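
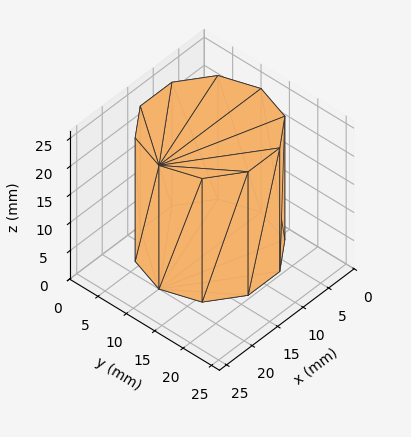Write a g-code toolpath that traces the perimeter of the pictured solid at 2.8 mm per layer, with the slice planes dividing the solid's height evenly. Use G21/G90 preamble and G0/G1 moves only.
Reading the render: the shape is a regular 10-sided prism (a cylinder approximated with 10 flat sides), circumscribed radius ≈ 10 mm, height ≈ 22 mm (dimensions read to the nearest mm from the axis ticks). For the g-code, the solid's height is divided into equal slices at the stated Δz and each level perimeter traced with G1 moves after a G0 lift.

; perimeter-only toolpath
G21 ; units = mm
G90 ; absolute positioning
G28 ; home
; layer 1
G0 Z2.8
G0 X20.0 Y10.0
G1 X18.1 Y15.9
G1 X13.1 Y19.5
G1 X6.9 Y19.5
G1 X1.9 Y15.9
G1 X0.0 Y10.0
G1 X1.9 Y4.1
G1 X6.9 Y0.5
G1 X13.1 Y0.5
G1 X18.1 Y4.1
G1 X20.0 Y10.0
; layer 2
G0 Z5.5
G0 X20.0 Y10.0
G1 X18.1 Y15.9
G1 X13.1 Y19.5
G1 X6.9 Y19.5
G1 X1.9 Y15.9
G1 X0.0 Y10.0
G1 X1.9 Y4.1
G1 X6.9 Y0.5
G1 X13.1 Y0.5
G1 X18.1 Y4.1
G1 X20.0 Y10.0
; layer 3
G0 Z8.2
G0 X20.0 Y10.0
G1 X18.1 Y15.9
G1 X13.1 Y19.5
G1 X6.9 Y19.5
G1 X1.9 Y15.9
G1 X0.0 Y10.0
G1 X1.9 Y4.1
G1 X6.9 Y0.5
G1 X13.1 Y0.5
G1 X18.1 Y4.1
G1 X20.0 Y10.0
; layer 4
G0 Z11.0
G0 X20.0 Y10.0
G1 X18.1 Y15.9
G1 X13.1 Y19.5
G1 X6.9 Y19.5
G1 X1.9 Y15.9
G1 X0.0 Y10.0
G1 X1.9 Y4.1
G1 X6.9 Y0.5
G1 X13.1 Y0.5
G1 X18.1 Y4.1
G1 X20.0 Y10.0
; layer 5
G0 Z13.8
G0 X20.0 Y10.0
G1 X18.1 Y15.9
G1 X13.1 Y19.5
G1 X6.9 Y19.5
G1 X1.9 Y15.9
G1 X0.0 Y10.0
G1 X1.9 Y4.1
G1 X6.9 Y0.5
G1 X13.1 Y0.5
G1 X18.1 Y4.1
G1 X20.0 Y10.0
; layer 6
G0 Z16.5
G0 X20.0 Y10.0
G1 X18.1 Y15.9
G1 X13.1 Y19.5
G1 X6.9 Y19.5
G1 X1.9 Y15.9
G1 X0.0 Y10.0
G1 X1.9 Y4.1
G1 X6.9 Y0.5
G1 X13.1 Y0.5
G1 X18.1 Y4.1
G1 X20.0 Y10.0
; layer 7
G0 Z19.2
G0 X20.0 Y10.0
G1 X18.1 Y15.9
G1 X13.1 Y19.5
G1 X6.9 Y19.5
G1 X1.9 Y15.9
G1 X0.0 Y10.0
G1 X1.9 Y4.1
G1 X6.9 Y0.5
G1 X13.1 Y0.5
G1 X18.1 Y4.1
G1 X20.0 Y10.0
; layer 8
G0 Z22.0
G0 X20.0 Y10.0
G1 X18.1 Y15.9
G1 X13.1 Y19.5
G1 X6.9 Y19.5
G1 X1.9 Y15.9
G1 X0.0 Y10.0
G1 X1.9 Y4.1
G1 X6.9 Y0.5
G1 X13.1 Y0.5
G1 X18.1 Y4.1
G1 X20.0 Y10.0
M2 ; end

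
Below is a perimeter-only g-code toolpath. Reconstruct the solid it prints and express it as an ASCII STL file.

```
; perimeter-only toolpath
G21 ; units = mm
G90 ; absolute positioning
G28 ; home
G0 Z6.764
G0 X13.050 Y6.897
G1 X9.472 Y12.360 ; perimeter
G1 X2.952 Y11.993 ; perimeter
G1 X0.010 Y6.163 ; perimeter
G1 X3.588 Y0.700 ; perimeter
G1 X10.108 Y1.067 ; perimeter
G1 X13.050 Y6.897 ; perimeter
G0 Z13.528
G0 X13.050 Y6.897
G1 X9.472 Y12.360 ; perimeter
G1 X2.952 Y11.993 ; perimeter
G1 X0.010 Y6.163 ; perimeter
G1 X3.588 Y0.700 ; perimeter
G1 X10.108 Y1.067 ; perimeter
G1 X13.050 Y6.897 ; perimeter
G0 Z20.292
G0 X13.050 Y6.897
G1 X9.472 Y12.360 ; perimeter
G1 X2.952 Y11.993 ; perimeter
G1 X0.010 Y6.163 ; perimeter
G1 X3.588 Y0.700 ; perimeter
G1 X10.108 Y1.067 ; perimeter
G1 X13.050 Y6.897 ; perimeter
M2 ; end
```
solid part
  facet normal 0.0000 0.0000 -1.0000
    outer loop
      vertex 2.952 11.993 0.000
      vertex 9.472 12.360 0.000
      vertex 13.050 6.897 0.000
    endloop
  endfacet
  facet normal 0.0000 0.0000 -1.0000
    outer loop
      vertex 0.010 6.163 0.000
      vertex 2.952 11.993 0.000
      vertex 13.050 6.897 0.000
    endloop
  endfacet
  facet normal 0.0000 0.0000 -1.0000
    outer loop
      vertex 3.588 0.700 0.000
      vertex 0.010 6.163 0.000
      vertex 13.050 6.897 0.000
    endloop
  endfacet
  facet normal 0.0000 0.0000 -1.0000
    outer loop
      vertex 10.108 1.067 0.000
      vertex 3.588 0.700 0.000
      vertex 13.050 6.897 0.000
    endloop
  endfacet
  facet normal 0.0000 0.0000 1.0000
    outer loop
      vertex 13.050 6.897 20.292
      vertex 9.472 12.360 20.292
      vertex 2.952 11.993 20.292
    endloop
  endfacet
  facet normal 0.0000 0.0000 1.0000
    outer loop
      vertex 13.050 6.897 20.292
      vertex 2.952 11.993 20.292
      vertex 0.010 6.163 20.292
    endloop
  endfacet
  facet normal 0.0000 0.0000 1.0000
    outer loop
      vertex 13.050 6.897 20.292
      vertex 0.010 6.163 20.292
      vertex 3.588 0.700 20.292
    endloop
  endfacet
  facet normal 0.0000 0.0000 1.0000
    outer loop
      vertex 13.050 6.897 20.292
      vertex 3.588 0.700 20.292
      vertex 10.108 1.067 20.292
    endloop
  endfacet
  facet normal 0.8365 0.5479 0.0000
    outer loop
      vertex 13.050 6.897 0.000
      vertex 9.472 12.360 0.000
      vertex 9.472 12.360 20.292
    endloop
  endfacet
  facet normal 0.8365 0.5479 0.0000
    outer loop
      vertex 13.050 6.897 0.000
      vertex 9.472 12.360 20.292
      vertex 13.050 6.897 20.292
    endloop
  endfacet
  facet normal -0.0562 0.9984 0.0000
    outer loop
      vertex 9.472 12.360 0.000
      vertex 2.952 11.993 0.000
      vertex 2.952 11.993 20.292
    endloop
  endfacet
  facet normal -0.0562 0.9984 0.0000
    outer loop
      vertex 9.472 12.360 0.000
      vertex 2.952 11.993 20.292
      vertex 9.472 12.360 20.292
    endloop
  endfacet
  facet normal -0.8928 0.4505 0.0000
    outer loop
      vertex 2.952 11.993 0.000
      vertex 0.010 6.163 0.000
      vertex 0.010 6.163 20.292
    endloop
  endfacet
  facet normal -0.8928 0.4505 0.0000
    outer loop
      vertex 2.952 11.993 0.000
      vertex 0.010 6.163 20.292
      vertex 2.952 11.993 20.292
    endloop
  endfacet
  facet normal -0.8365 -0.5479 0.0000
    outer loop
      vertex 0.010 6.163 0.000
      vertex 3.588 0.700 0.000
      vertex 3.588 0.700 20.292
    endloop
  endfacet
  facet normal -0.8365 -0.5479 0.0000
    outer loop
      vertex 0.010 6.163 0.000
      vertex 3.588 0.700 20.292
      vertex 0.010 6.163 20.292
    endloop
  endfacet
  facet normal 0.0562 -0.9984 0.0000
    outer loop
      vertex 3.588 0.700 0.000
      vertex 10.108 1.067 0.000
      vertex 10.108 1.067 20.292
    endloop
  endfacet
  facet normal 0.0562 -0.9984 0.0000
    outer loop
      vertex 3.588 0.700 0.000
      vertex 10.108 1.067 20.292
      vertex 3.588 0.700 20.292
    endloop
  endfacet
  facet normal 0.8928 -0.4505 0.0000
    outer loop
      vertex 10.108 1.067 0.000
      vertex 13.050 6.897 0.000
      vertex 13.050 6.897 20.292
    endloop
  endfacet
  facet normal 0.8928 -0.4505 0.0000
    outer loop
      vertex 10.108 1.067 0.000
      vertex 13.050 6.897 20.292
      vertex 10.108 1.067 20.292
    endloop
  endfacet
endsolid part

The G0 Z moves step by Δz≈6.764 mm. Every layer's G1 loop is the same polygon, so the solid is a straight extrusion of it from z=0 to z≈20.3. Closing with flat bottom and top caps and triangulating gives 20 facets — a regular 6-sided prism (a cylinder approximated with 6 flat sides), circumscribed radius ≈ 6.53 mm, height ≈ 20.3 mm.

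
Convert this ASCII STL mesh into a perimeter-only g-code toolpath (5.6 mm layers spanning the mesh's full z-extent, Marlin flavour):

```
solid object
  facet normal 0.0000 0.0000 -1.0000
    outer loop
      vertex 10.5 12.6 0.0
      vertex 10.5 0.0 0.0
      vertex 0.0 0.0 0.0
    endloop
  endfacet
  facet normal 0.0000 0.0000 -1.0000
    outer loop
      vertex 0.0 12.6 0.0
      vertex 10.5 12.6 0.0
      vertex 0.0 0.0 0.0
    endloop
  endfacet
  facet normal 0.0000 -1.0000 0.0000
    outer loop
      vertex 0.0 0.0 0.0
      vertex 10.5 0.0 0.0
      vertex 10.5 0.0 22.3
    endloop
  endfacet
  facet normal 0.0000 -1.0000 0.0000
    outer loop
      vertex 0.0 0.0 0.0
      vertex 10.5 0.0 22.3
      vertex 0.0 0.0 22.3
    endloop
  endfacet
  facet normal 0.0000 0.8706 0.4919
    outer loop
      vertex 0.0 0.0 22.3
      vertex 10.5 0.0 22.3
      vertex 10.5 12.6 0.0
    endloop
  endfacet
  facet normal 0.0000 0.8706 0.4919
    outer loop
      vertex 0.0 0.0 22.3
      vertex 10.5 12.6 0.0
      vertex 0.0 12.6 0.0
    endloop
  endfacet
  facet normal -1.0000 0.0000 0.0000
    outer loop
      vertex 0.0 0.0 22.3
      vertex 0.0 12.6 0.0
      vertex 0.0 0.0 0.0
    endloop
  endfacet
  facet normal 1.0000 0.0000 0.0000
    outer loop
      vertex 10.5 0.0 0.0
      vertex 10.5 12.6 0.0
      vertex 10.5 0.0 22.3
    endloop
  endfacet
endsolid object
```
; perimeter-only toolpath
G21 ; units = mm
G90 ; absolute positioning
G28 ; home
; layer 1
G0 Z5.6
G0 X0.0 Y0.0
G1 X10.5 Y0.0
G1 X10.5 Y9.4
G1 X0.0 Y9.4
G1 X0.0 Y0.0
; layer 2
G0 Z11.2
G0 X0.0 Y0.0
G1 X10.5 Y0.0
G1 X10.5 Y6.3
G1 X0.0 Y6.3
G1 X0.0 Y0.0
; layer 3
G0 Z16.7
G0 X0.0 Y0.0
G1 X10.5 Y0.0
G1 X10.5 Y3.1
G1 X0.0 Y3.1
G1 X0.0 Y0.0
M2 ; end

The solid is a wedge (ramp): 10.5 × 12.6 mm base, rising to 22.3 mm along the y=0 edge and sloping linearly to z=0 at y=12.6. Slicing at Δz = 5.6 mm — 4 equal slices spanning the solid's height, so layer i sits at z = i·h/4 — gives 3 non-empty perimeters. Each is a 4-segment closed polygon; G0 lifts to the layer z and rapids to the start vertex, then G1 traces the edges. The cross-section shrinks linearly with z (the slice at the apex is degenerate and omitted).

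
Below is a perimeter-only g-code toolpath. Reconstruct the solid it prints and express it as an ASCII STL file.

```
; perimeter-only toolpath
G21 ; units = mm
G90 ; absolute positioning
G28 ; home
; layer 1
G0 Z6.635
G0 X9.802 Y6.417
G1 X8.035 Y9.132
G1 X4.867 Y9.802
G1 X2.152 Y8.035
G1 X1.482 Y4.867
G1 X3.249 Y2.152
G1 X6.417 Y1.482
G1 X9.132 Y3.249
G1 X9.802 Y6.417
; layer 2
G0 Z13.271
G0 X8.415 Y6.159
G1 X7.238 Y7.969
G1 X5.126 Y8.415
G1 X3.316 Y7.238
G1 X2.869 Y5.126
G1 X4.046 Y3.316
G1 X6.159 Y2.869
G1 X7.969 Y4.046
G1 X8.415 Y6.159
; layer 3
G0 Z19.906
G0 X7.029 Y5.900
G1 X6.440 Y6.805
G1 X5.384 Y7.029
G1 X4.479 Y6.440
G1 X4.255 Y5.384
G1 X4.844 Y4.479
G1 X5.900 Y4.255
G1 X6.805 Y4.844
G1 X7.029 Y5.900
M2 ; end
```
solid part
  facet normal 0.0000 0.0000 -1.0000
    outer loop
      vertex 4.609 11.189 0.000
      vertex 8.833 10.295 0.000
      vertex 11.189 6.675 0.000
    endloop
  endfacet
  facet normal 0.0000 0.0000 -1.0000
    outer loop
      vertex 0.989 8.833 0.000
      vertex 4.609 11.189 0.000
      vertex 11.189 6.675 0.000
    endloop
  endfacet
  facet normal 0.0000 0.0000 -1.0000
    outer loop
      vertex 0.095 4.609 0.000
      vertex 0.989 8.833 0.000
      vertex 11.189 6.675 0.000
    endloop
  endfacet
  facet normal 0.0000 0.0000 -1.0000
    outer loop
      vertex 2.451 0.989 0.000
      vertex 0.095 4.609 0.000
      vertex 11.189 6.675 0.000
    endloop
  endfacet
  facet normal 0.0000 0.0000 -1.0000
    outer loop
      vertex 6.675 0.095 0.000
      vertex 2.451 0.989 0.000
      vertex 11.189 6.675 0.000
    endloop
  endfacet
  facet normal 0.0000 0.0000 -1.0000
    outer loop
      vertex 10.295 2.451 0.000
      vertex 6.675 0.095 0.000
      vertex 11.189 6.675 0.000
    endloop
  endfacet
  facet normal 0.8224 0.5353 0.1927
    outer loop
      vertex 11.189 6.675 0.000
      vertex 8.833 10.295 0.000
      vertex 5.642 5.642 26.541
    endloop
  endfacet
  facet normal 0.2032 0.9600 0.1927
    outer loop
      vertex 8.833 10.295 0.000
      vertex 4.609 11.189 0.000
      vertex 5.642 5.642 26.541
    endloop
  endfacet
  facet normal -0.5353 0.8224 0.1927
    outer loop
      vertex 4.609 11.189 0.000
      vertex 0.989 8.833 0.000
      vertex 5.642 5.642 26.541
    endloop
  endfacet
  facet normal -0.9600 0.2032 0.1927
    outer loop
      vertex 0.989 8.833 0.000
      vertex 0.095 4.609 0.000
      vertex 5.642 5.642 26.541
    endloop
  endfacet
  facet normal -0.8224 -0.5353 0.1927
    outer loop
      vertex 0.095 4.609 0.000
      vertex 2.451 0.989 0.000
      vertex 5.642 5.642 26.541
    endloop
  endfacet
  facet normal -0.2032 -0.9600 0.1927
    outer loop
      vertex 2.451 0.989 0.000
      vertex 6.675 0.095 0.000
      vertex 5.642 5.642 26.541
    endloop
  endfacet
  facet normal 0.5353 -0.8224 0.1927
    outer loop
      vertex 6.675 0.095 0.000
      vertex 10.295 2.451 0.000
      vertex 5.642 5.642 26.541
    endloop
  endfacet
  facet normal 0.9600 -0.2032 0.1927
    outer loop
      vertex 10.295 2.451 0.000
      vertex 11.189 6.675 0.000
      vertex 5.642 5.642 26.541
    endloop
  endfacet
endsolid part

The G0 Z moves step by Δz≈6.635 mm. The G1 loops shrink linearly with z, so the solid tapers from its base footprint up to z≈26.5. Closing with a flat bottom cap and the tapered top and triangulating gives 14 facets — a regular 8-sided pyramid, base circumscribed radius ≈ 5.64 mm, apex at z ≈ 26.5 mm.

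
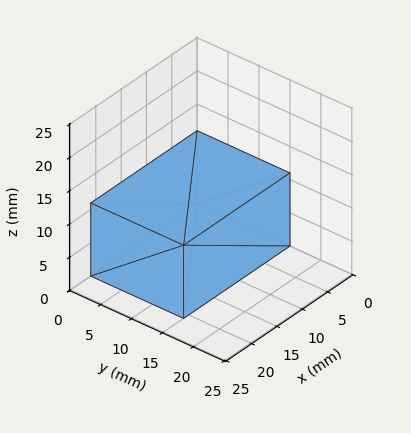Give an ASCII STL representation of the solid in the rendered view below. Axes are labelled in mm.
Reading the render: the shape is a rectangular box, roughly 21 × 15 mm footprint and 11 mm tall (dimensions read to the nearest mm from the axis ticks). For the STL, each face is triangulated and given an outward normal.

solid part
  facet normal 0.0000 0.0000 -1.0000
    outer loop
      vertex 21.0 15.0 0.0
      vertex 21.0 0.0 0.0
      vertex 0.0 0.0 0.0
    endloop
  endfacet
  facet normal 0.0000 0.0000 -1.0000
    outer loop
      vertex 0.0 15.0 0.0
      vertex 21.0 15.0 0.0
      vertex 0.0 0.0 0.0
    endloop
  endfacet
  facet normal 0.0000 0.0000 1.0000
    outer loop
      vertex 0.0 0.0 11.0
      vertex 21.0 0.0 11.0
      vertex 21.0 15.0 11.0
    endloop
  endfacet
  facet normal 0.0000 0.0000 1.0000
    outer loop
      vertex 0.0 0.0 11.0
      vertex 21.0 15.0 11.0
      vertex 0.0 15.0 11.0
    endloop
  endfacet
  facet normal 0.0000 -1.0000 0.0000
    outer loop
      vertex 0.0 0.0 0.0
      vertex 21.0 0.0 0.0
      vertex 21.0 0.0 11.0
    endloop
  endfacet
  facet normal 0.0000 -1.0000 0.0000
    outer loop
      vertex 0.0 0.0 0.0
      vertex 21.0 0.0 11.0
      vertex 0.0 0.0 11.0
    endloop
  endfacet
  facet normal 0.0000 1.0000 0.0000
    outer loop
      vertex 21.0 15.0 11.0
      vertex 21.0 15.0 0.0
      vertex 0.0 15.0 0.0
    endloop
  endfacet
  facet normal 0.0000 1.0000 0.0000
    outer loop
      vertex 0.0 15.0 11.0
      vertex 21.0 15.0 11.0
      vertex 0.0 15.0 0.0
    endloop
  endfacet
  facet normal -1.0000 0.0000 0.0000
    outer loop
      vertex 0.0 15.0 11.0
      vertex 0.0 15.0 0.0
      vertex 0.0 0.0 0.0
    endloop
  endfacet
  facet normal -1.0000 0.0000 0.0000
    outer loop
      vertex 0.0 0.0 11.0
      vertex 0.0 15.0 11.0
      vertex 0.0 0.0 0.0
    endloop
  endfacet
  facet normal 1.0000 0.0000 0.0000
    outer loop
      vertex 21.0 0.0 0.0
      vertex 21.0 15.0 0.0
      vertex 21.0 15.0 11.0
    endloop
  endfacet
  facet normal 1.0000 0.0000 0.0000
    outer loop
      vertex 21.0 0.0 0.0
      vertex 21.0 15.0 11.0
      vertex 21.0 0.0 11.0
    endloop
  endfacet
endsolid part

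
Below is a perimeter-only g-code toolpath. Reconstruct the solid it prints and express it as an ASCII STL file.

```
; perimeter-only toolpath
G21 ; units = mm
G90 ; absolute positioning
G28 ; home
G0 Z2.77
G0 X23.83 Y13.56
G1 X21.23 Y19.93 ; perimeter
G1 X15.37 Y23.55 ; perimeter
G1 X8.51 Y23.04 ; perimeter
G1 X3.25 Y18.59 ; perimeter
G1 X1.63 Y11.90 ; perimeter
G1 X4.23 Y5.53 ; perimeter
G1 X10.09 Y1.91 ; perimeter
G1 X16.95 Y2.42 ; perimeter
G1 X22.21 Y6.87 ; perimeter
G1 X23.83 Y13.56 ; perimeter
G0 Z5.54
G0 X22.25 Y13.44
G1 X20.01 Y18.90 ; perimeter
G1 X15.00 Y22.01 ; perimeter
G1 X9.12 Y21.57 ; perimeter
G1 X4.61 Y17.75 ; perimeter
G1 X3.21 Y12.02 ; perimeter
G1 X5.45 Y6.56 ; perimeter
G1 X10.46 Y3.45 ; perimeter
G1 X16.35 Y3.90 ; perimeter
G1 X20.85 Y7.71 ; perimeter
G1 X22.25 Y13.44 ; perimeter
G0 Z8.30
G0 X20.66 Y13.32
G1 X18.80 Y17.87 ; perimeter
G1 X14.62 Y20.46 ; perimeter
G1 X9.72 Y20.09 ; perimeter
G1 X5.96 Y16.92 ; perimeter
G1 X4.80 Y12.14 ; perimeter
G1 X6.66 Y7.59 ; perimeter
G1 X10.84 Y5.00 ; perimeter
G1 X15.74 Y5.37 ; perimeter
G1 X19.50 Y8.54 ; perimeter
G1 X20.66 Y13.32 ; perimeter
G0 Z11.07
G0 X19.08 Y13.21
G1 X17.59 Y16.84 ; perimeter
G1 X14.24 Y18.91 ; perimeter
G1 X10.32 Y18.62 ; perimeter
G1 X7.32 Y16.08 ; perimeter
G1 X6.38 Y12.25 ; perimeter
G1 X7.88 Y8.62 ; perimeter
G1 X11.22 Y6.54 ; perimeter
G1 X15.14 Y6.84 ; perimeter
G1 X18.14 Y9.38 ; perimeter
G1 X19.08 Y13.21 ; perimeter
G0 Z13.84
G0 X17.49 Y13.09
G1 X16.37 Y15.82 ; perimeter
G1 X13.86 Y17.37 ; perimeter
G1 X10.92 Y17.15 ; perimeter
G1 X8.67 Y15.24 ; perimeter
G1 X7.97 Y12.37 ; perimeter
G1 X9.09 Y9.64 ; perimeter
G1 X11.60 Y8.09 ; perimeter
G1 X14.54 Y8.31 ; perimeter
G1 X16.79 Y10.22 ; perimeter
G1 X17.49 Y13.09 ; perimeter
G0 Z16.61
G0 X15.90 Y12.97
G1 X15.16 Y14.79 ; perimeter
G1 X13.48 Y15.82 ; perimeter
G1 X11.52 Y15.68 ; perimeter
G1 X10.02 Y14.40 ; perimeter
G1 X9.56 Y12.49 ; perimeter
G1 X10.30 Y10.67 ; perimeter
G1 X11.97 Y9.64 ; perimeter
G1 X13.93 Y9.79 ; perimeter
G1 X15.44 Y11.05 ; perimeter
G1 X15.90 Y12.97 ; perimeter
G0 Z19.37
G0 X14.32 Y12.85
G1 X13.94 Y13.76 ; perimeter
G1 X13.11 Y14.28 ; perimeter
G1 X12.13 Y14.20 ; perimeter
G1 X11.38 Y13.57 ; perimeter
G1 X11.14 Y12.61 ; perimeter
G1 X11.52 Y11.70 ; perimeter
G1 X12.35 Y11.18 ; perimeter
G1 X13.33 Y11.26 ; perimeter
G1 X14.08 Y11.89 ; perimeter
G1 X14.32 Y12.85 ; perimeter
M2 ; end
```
solid part
  facet normal 0.0000 0.0000 -1.0000
    outer loop
      vertex 15.75 25.10 0.00
      vertex 22.44 20.96 0.00
      vertex 25.42 13.68 0.00
    endloop
  endfacet
  facet normal 0.0000 0.0000 -1.0000
    outer loop
      vertex 7.91 24.51 0.00
      vertex 15.75 25.10 0.00
      vertex 25.42 13.68 0.00
    endloop
  endfacet
  facet normal 0.0000 0.0000 -1.0000
    outer loop
      vertex 1.90 19.43 0.00
      vertex 7.91 24.51 0.00
      vertex 25.42 13.68 0.00
    endloop
  endfacet
  facet normal 0.0000 0.0000 -1.0000
    outer loop
      vertex 0.04 11.78 0.00
      vertex 1.90 19.43 0.00
      vertex 25.42 13.68 0.00
    endloop
  endfacet
  facet normal 0.0000 0.0000 -1.0000
    outer loop
      vertex 3.02 4.50 0.00
      vertex 0.04 11.78 0.00
      vertex 25.42 13.68 0.00
    endloop
  endfacet
  facet normal 0.0000 0.0000 -1.0000
    outer loop
      vertex 9.71 0.36 0.00
      vertex 3.02 4.50 0.00
      vertex 25.42 13.68 0.00
    endloop
  endfacet
  facet normal 0.0000 0.0000 -1.0000
    outer loop
      vertex 17.55 0.95 0.00
      vertex 9.71 0.36 0.00
      vertex 25.42 13.68 0.00
    endloop
  endfacet
  facet normal 0.0000 0.0000 -1.0000
    outer loop
      vertex 23.56 6.03 0.00
      vertex 17.55 0.95 0.00
      vertex 25.42 13.68 0.00
    endloop
  endfacet
  facet normal 0.8120 0.3324 0.4797
    outer loop
      vertex 25.42 13.68 0.00
      vertex 22.44 20.96 0.00
      vertex 12.73 12.73 22.14
    endloop
  endfacet
  facet normal 0.4617 0.7461 0.4798
    outer loop
      vertex 22.44 20.96 0.00
      vertex 15.75 25.10 0.00
      vertex 12.73 12.73 22.14
    endloop
  endfacet
  facet normal -0.0658 0.8749 0.4798
    outer loop
      vertex 15.75 25.10 0.00
      vertex 7.91 24.51 0.00
      vertex 12.73 12.73 22.14
    endloop
  endfacet
  facet normal -0.5664 0.6701 0.4798
    outer loop
      vertex 7.91 24.51 0.00
      vertex 1.90 19.43 0.00
      vertex 12.73 12.73 22.14
    endloop
  endfacet
  facet normal -0.8526 0.2073 0.4798
    outer loop
      vertex 1.90 19.43 0.00
      vertex 0.04 11.78 0.00
      vertex 12.73 12.73 22.14
    endloop
  endfacet
  facet normal -0.8120 -0.3324 0.4797
    outer loop
      vertex 0.04 11.78 0.00
      vertex 3.02 4.50 0.00
      vertex 12.73 12.73 22.14
    endloop
  endfacet
  facet normal -0.4617 -0.7461 0.4798
    outer loop
      vertex 3.02 4.50 0.00
      vertex 9.71 0.36 0.00
      vertex 12.73 12.73 22.14
    endloop
  endfacet
  facet normal 0.0658 -0.8749 0.4798
    outer loop
      vertex 9.71 0.36 0.00
      vertex 17.55 0.95 0.00
      vertex 12.73 12.73 22.14
    endloop
  endfacet
  facet normal 0.5664 -0.6701 0.4798
    outer loop
      vertex 17.55 0.95 0.00
      vertex 23.56 6.03 0.00
      vertex 12.73 12.73 22.14
    endloop
  endfacet
  facet normal 0.8526 -0.2073 0.4798
    outer loop
      vertex 23.56 6.03 0.00
      vertex 25.42 13.68 0.00
      vertex 12.73 12.73 22.14
    endloop
  endfacet
endsolid part

The G0 Z moves step by Δz≈2.77 mm. The G1 loops shrink linearly with z, so the solid tapers from its base footprint up to z≈22.1. Closing with a flat bottom cap and the tapered top and triangulating gives 18 facets — a regular 10-sided pyramid, base circumscribed radius ≈ 12.7 mm, apex at z ≈ 22.1 mm.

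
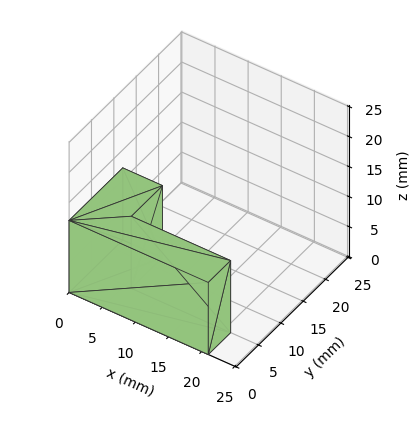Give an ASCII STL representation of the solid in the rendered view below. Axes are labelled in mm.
Reading the render: the shape is an L-shaped prism: outer 21 × 12 mm, arm thicknesses ≈ 5 mm (horizontal) and 6 mm (vertical), extruded 12 mm in z (dimensions read to the nearest mm from the axis ticks). For the STL, each face is triangulated and given an outward normal.

solid part
  facet normal 0.0000 0.0000 -1.0000
    outer loop
      vertex 21.00 5.00 0.00
      vertex 21.00 0.00 0.00
      vertex 0.00 0.00 0.00
    endloop
  endfacet
  facet normal 0.0000 0.0000 -1.0000
    outer loop
      vertex 6.00 5.00 0.00
      vertex 21.00 5.00 0.00
      vertex 0.00 0.00 0.00
    endloop
  endfacet
  facet normal 0.0000 0.0000 -1.0000
    outer loop
      vertex 6.00 12.00 0.00
      vertex 6.00 5.00 0.00
      vertex 0.00 0.00 0.00
    endloop
  endfacet
  facet normal 0.0000 0.0000 -1.0000
    outer loop
      vertex 0.00 12.00 0.00
      vertex 6.00 12.00 0.00
      vertex 0.00 0.00 0.00
    endloop
  endfacet
  facet normal 0.0000 0.0000 1.0000
    outer loop
      vertex 0.00 0.00 12.00
      vertex 21.00 0.00 12.00
      vertex 21.00 5.00 12.00
    endloop
  endfacet
  facet normal 0.0000 0.0000 1.0000
    outer loop
      vertex 0.00 0.00 12.00
      vertex 21.00 5.00 12.00
      vertex 6.00 5.00 12.00
    endloop
  endfacet
  facet normal 0.0000 0.0000 1.0000
    outer loop
      vertex 0.00 0.00 12.00
      vertex 6.00 5.00 12.00
      vertex 6.00 12.00 12.00
    endloop
  endfacet
  facet normal 0.0000 0.0000 1.0000
    outer loop
      vertex 0.00 0.00 12.00
      vertex 6.00 12.00 12.00
      vertex 0.00 12.00 12.00
    endloop
  endfacet
  facet normal 0.0000 -1.0000 0.0000
    outer loop
      vertex 0.00 0.00 0.00
      vertex 21.00 0.00 0.00
      vertex 21.00 0.00 12.00
    endloop
  endfacet
  facet normal 0.0000 -1.0000 0.0000
    outer loop
      vertex 0.00 0.00 0.00
      vertex 21.00 0.00 12.00
      vertex 0.00 0.00 12.00
    endloop
  endfacet
  facet normal 1.0000 0.0000 0.0000
    outer loop
      vertex 21.00 0.00 0.00
      vertex 21.00 5.00 0.00
      vertex 21.00 5.00 12.00
    endloop
  endfacet
  facet normal 1.0000 0.0000 0.0000
    outer loop
      vertex 21.00 0.00 0.00
      vertex 21.00 5.00 12.00
      vertex 21.00 0.00 12.00
    endloop
  endfacet
  facet normal 0.0000 1.0000 0.0000
    outer loop
      vertex 21.00 5.00 0.00
      vertex 6.00 5.00 0.00
      vertex 6.00 5.00 12.00
    endloop
  endfacet
  facet normal 0.0000 1.0000 0.0000
    outer loop
      vertex 21.00 5.00 0.00
      vertex 6.00 5.00 12.00
      vertex 21.00 5.00 12.00
    endloop
  endfacet
  facet normal 1.0000 0.0000 0.0000
    outer loop
      vertex 6.00 5.00 0.00
      vertex 6.00 12.00 0.00
      vertex 6.00 12.00 12.00
    endloop
  endfacet
  facet normal 1.0000 0.0000 0.0000
    outer loop
      vertex 6.00 5.00 0.00
      vertex 6.00 12.00 12.00
      vertex 6.00 5.00 12.00
    endloop
  endfacet
  facet normal 0.0000 1.0000 0.0000
    outer loop
      vertex 6.00 12.00 0.00
      vertex 0.00 12.00 0.00
      vertex 0.00 12.00 12.00
    endloop
  endfacet
  facet normal 0.0000 1.0000 0.0000
    outer loop
      vertex 6.00 12.00 0.00
      vertex 0.00 12.00 12.00
      vertex 6.00 12.00 12.00
    endloop
  endfacet
  facet normal -1.0000 0.0000 0.0000
    outer loop
      vertex 0.00 12.00 0.00
      vertex 0.00 0.00 0.00
      vertex 0.00 0.00 12.00
    endloop
  endfacet
  facet normal -1.0000 0.0000 0.0000
    outer loop
      vertex 0.00 12.00 0.00
      vertex 0.00 0.00 12.00
      vertex 0.00 12.00 12.00
    endloop
  endfacet
endsolid part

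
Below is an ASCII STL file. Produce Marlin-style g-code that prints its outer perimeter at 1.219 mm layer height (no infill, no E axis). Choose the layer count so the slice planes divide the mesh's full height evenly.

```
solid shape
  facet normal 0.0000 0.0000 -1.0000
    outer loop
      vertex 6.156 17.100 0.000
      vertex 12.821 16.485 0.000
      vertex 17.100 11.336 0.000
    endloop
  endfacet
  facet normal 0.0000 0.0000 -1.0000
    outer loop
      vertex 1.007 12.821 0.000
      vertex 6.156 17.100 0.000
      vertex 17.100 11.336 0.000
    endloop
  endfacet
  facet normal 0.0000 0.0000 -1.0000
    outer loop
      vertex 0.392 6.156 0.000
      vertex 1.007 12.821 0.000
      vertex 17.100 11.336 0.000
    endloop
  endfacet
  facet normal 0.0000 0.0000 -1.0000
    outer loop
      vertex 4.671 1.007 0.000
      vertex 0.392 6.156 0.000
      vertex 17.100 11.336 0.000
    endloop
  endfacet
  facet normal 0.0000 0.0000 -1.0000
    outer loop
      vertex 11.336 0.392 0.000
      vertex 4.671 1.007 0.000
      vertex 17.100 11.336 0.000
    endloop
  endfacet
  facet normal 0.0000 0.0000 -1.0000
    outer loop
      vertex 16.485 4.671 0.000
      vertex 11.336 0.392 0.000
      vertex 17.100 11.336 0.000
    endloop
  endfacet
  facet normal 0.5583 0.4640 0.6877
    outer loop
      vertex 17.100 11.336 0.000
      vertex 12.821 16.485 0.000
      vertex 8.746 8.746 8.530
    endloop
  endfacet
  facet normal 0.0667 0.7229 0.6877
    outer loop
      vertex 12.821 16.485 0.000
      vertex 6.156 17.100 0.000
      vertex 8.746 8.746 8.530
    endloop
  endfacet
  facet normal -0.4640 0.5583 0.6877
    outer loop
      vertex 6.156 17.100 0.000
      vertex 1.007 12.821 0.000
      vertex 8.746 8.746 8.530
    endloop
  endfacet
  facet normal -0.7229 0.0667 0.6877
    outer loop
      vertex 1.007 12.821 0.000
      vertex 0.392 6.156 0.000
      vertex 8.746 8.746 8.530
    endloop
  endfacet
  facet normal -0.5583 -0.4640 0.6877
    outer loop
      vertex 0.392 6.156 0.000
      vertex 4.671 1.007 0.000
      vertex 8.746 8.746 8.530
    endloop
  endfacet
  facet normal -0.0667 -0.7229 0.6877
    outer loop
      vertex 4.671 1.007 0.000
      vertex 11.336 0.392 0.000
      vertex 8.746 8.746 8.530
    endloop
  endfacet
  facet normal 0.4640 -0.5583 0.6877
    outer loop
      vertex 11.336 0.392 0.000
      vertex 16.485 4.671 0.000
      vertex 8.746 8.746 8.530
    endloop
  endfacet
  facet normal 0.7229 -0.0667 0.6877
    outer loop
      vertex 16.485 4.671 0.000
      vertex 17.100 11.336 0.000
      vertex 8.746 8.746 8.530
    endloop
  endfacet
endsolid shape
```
; perimeter-only toolpath
G21 ; units = mm
G90 ; absolute positioning
G28 ; home
; layer 1
G0 Z1.219
G0 X15.907 Y10.966
G1 X12.239 Y15.379
G1 X6.526 Y15.907
G1 X2.113 Y12.239
G1 X1.585 Y6.526
G1 X5.253 Y2.113
G1 X10.966 Y1.585
G1 X15.379 Y5.253
G1 X15.907 Y10.966
; layer 2
G0 Z2.437
G0 X14.713 Y10.596
G1 X11.657 Y14.274
G1 X6.896 Y14.713
G1 X3.218 Y11.657
G1 X2.779 Y6.896
G1 X5.835 Y3.218
G1 X10.596 Y2.779
G1 X14.274 Y5.835
G1 X14.713 Y10.596
; layer 3
G0 Z3.656
G0 X13.520 Y10.226
G1 X11.075 Y13.168
G1 X7.266 Y13.520
G1 X4.324 Y11.075
G1 X3.972 Y7.266
G1 X6.417 Y4.324
G1 X10.226 Y3.972
G1 X13.168 Y6.417
G1 X13.520 Y10.226
; layer 4
G0 Z4.874
G0 X12.326 Y9.856
G1 X10.492 Y12.063
G1 X7.636 Y12.326
G1 X5.429 Y10.492
G1 X5.166 Y7.636
G1 X7.000 Y5.429
G1 X9.856 Y5.166
G1 X12.063 Y7.000
G1 X12.326 Y9.856
; layer 5
G0 Z6.093
G0 X11.133 Y9.486
G1 X9.910 Y10.957
G1 X8.006 Y11.133
G1 X6.535 Y9.910
G1 X6.359 Y8.006
G1 X7.582 Y6.535
G1 X9.486 Y6.359
G1 X10.957 Y7.582
G1 X11.133 Y9.486
; layer 6
G0 Z7.311
G0 X9.939 Y9.116
G1 X9.328 Y9.852
G1 X8.376 Y9.939
G1 X7.640 Y9.328
G1 X7.553 Y8.376
G1 X8.164 Y7.640
G1 X9.116 Y7.553
G1 X9.852 Y8.164
G1 X9.939 Y9.116
M2 ; end

The solid is a regular 8-sided pyramid, base circumscribed radius ≈ 8.75 mm, apex at z ≈ 8.53 mm. Slicing at Δz = 1.219 mm — 7 equal slices spanning the solid's height, so layer i sits at z = i·h/7 — gives 6 non-empty perimeters. Each is a 8-segment closed polygon; G0 lifts to the layer z and rapids to the start vertex, then G1 traces the edges. The cross-section shrinks linearly with z (the slice at the apex is degenerate and omitted).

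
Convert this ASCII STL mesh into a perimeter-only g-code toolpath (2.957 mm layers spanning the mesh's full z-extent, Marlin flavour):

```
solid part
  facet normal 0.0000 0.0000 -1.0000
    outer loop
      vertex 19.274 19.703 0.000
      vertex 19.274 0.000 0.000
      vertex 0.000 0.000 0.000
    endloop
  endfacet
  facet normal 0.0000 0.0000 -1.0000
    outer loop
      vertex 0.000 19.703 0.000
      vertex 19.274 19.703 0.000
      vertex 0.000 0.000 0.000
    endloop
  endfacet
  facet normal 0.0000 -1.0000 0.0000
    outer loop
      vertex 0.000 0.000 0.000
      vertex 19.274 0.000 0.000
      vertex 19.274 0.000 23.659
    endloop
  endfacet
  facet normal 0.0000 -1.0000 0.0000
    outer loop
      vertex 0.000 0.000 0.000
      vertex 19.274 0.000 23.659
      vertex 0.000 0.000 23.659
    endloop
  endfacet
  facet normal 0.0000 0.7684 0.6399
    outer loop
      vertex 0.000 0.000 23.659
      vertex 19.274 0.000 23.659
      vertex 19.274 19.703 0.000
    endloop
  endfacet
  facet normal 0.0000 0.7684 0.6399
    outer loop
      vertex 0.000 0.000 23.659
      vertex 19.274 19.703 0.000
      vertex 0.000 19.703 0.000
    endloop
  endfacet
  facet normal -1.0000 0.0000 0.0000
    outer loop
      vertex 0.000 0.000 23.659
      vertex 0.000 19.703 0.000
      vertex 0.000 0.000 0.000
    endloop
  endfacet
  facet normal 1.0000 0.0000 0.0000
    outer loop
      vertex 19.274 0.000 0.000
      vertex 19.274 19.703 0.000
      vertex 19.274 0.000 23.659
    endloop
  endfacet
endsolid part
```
; perimeter-only toolpath
G21 ; units = mm
G90 ; absolute positioning
G28 ; home
; layer 1
G0 Z2.957
G0 X0.000 Y0.000
G1 X19.274 Y0.000
G1 X19.274 Y17.240
G1 X0.000 Y17.240
G1 X0.000 Y0.000
; layer 2
G0 Z5.915
G0 X0.000 Y0.000
G1 X19.274 Y0.000
G1 X19.274 Y14.777
G1 X0.000 Y14.777
G1 X0.000 Y0.000
; layer 3
G0 Z8.872
G0 X0.000 Y0.000
G1 X19.274 Y0.000
G1 X19.274 Y12.314
G1 X0.000 Y12.314
G1 X0.000 Y0.000
; layer 4
G0 Z11.829
G0 X0.000 Y0.000
G1 X19.274 Y0.000
G1 X19.274 Y9.851
G1 X0.000 Y9.851
G1 X0.000 Y0.000
; layer 5
G0 Z14.787
G0 X0.000 Y0.000
G1 X19.274 Y0.000
G1 X19.274 Y7.389
G1 X0.000 Y7.389
G1 X0.000 Y0.000
; layer 6
G0 Z17.744
G0 X0.000 Y0.000
G1 X19.274 Y0.000
G1 X19.274 Y4.926
G1 X0.000 Y4.926
G1 X0.000 Y0.000
; layer 7
G0 Z20.702
G0 X0.000 Y0.000
G1 X19.274 Y0.000
G1 X19.274 Y2.463
G1 X0.000 Y2.463
G1 X0.000 Y0.000
M2 ; end

The solid is a wedge (ramp): 19.3 × 19.7 mm base, rising to 23.7 mm along the y=0 edge and sloping linearly to z=0 at y=19.7. Slicing at Δz = 2.957 mm — 8 equal slices spanning the solid's height, so layer i sits at z = i·h/8 — gives 7 non-empty perimeters. Each is a 4-segment closed polygon; G0 lifts to the layer z and rapids to the start vertex, then G1 traces the edges. The cross-section shrinks linearly with z (the slice at the apex is degenerate and omitted).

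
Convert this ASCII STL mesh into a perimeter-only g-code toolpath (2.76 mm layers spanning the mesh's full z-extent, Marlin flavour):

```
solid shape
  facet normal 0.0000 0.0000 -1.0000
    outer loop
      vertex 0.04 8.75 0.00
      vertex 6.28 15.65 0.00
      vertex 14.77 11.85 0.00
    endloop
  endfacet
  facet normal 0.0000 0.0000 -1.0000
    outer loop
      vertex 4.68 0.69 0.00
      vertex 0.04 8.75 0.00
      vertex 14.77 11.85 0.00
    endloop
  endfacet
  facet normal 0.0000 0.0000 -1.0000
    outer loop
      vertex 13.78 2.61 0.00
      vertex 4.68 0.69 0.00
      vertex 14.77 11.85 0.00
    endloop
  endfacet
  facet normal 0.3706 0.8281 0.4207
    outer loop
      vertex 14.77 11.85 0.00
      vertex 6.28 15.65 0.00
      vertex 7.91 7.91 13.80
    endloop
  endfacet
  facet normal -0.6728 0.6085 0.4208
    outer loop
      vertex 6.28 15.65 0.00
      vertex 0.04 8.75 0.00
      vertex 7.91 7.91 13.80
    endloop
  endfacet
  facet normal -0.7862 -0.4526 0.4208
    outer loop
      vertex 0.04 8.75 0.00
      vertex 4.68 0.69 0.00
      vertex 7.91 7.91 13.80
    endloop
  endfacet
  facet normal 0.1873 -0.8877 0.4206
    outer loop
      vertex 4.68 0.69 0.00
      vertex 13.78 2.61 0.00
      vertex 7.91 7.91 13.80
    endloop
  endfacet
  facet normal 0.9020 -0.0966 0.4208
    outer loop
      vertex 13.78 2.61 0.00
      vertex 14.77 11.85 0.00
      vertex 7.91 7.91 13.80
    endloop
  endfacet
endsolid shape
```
; perimeter-only toolpath
G21 ; units = mm
G90 ; absolute positioning
G28 ; home
; layer 1
G0 Z2.76
G0 X13.40 Y11.06
G1 X6.61 Y14.10
G1 X1.61 Y8.58
G1 X5.33 Y2.13
G1 X12.61 Y3.67
G1 X13.40 Y11.06
; layer 2
G0 Z5.52
G0 X12.03 Y10.27
G1 X6.93 Y12.55
G1 X3.19 Y8.41
G1 X5.97 Y3.58
G1 X11.43 Y4.73
G1 X12.03 Y10.27
; layer 3
G0 Z8.28
G0 X10.65 Y9.49
G1 X7.26 Y11.01
G1 X4.76 Y8.25
G1 X6.62 Y5.02
G1 X10.26 Y5.79
G1 X10.65 Y9.49
; layer 4
G0 Z11.04
G0 X9.28 Y8.70
G1 X7.58 Y9.46
G1 X6.34 Y8.08
G1 X7.26 Y6.47
G1 X9.08 Y6.85
G1 X9.28 Y8.70
M2 ; end

The solid is a regular 5-sided pyramid, base circumscribed radius ≈ 7.91 mm, apex at z ≈ 13.8 mm. Slicing at Δz = 2.76 mm — 5 equal slices spanning the solid's height, so layer i sits at z = i·h/5 — gives 4 non-empty perimeters. Each is a 5-segment closed polygon; G0 lifts to the layer z and rapids to the start vertex, then G1 traces the edges. The cross-section shrinks linearly with z (the slice at the apex is degenerate and omitted).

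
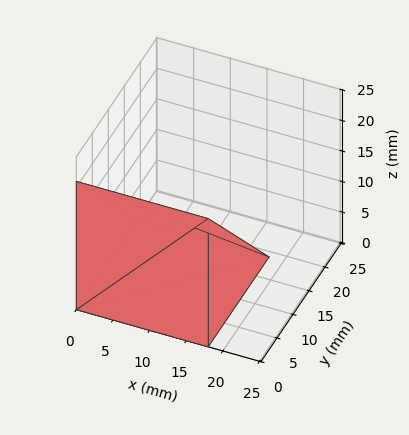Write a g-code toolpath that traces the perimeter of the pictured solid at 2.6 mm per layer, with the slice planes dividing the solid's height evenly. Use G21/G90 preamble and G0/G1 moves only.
Reading the render: the shape is a wedge (ramp): 18 × 19 mm base, rising to 21 mm along the y=0 edge and sloping linearly to z=0 at y=19 (dimensions read to the nearest mm from the axis ticks). For the g-code, the solid's height is divided into equal slices at the stated Δz and each level perimeter traced with G1 moves after a G0 lift.

; perimeter-only toolpath
G21 ; units = mm
G90 ; absolute positioning
G28 ; home
; layer 1
G0 Z2.6
G0 X0.0 Y0.0
G1 X18.0 Y0.0
G1 X18.0 Y16.6
G1 X0.0 Y16.6
G1 X0.0 Y0.0
; layer 2
G0 Z5.2
G0 X0.0 Y0.0
G1 X18.0 Y0.0
G1 X18.0 Y14.2
G1 X0.0 Y14.2
G1 X0.0 Y0.0
; layer 3
G0 Z7.9
G0 X0.0 Y0.0
G1 X18.0 Y0.0
G1 X18.0 Y11.9
G1 X0.0 Y11.9
G1 X0.0 Y0.0
; layer 4
G0 Z10.5
G0 X0.0 Y0.0
G1 X18.0 Y0.0
G1 X18.0 Y9.5
G1 X0.0 Y9.5
G1 X0.0 Y0.0
; layer 5
G0 Z13.1
G0 X0.0 Y0.0
G1 X18.0 Y0.0
G1 X18.0 Y7.1
G1 X0.0 Y7.1
G1 X0.0 Y0.0
; layer 6
G0 Z15.8
G0 X0.0 Y0.0
G1 X18.0 Y0.0
G1 X18.0 Y4.8
G1 X0.0 Y4.8
G1 X0.0 Y0.0
; layer 7
G0 Z18.4
G0 X0.0 Y0.0
G1 X18.0 Y0.0
G1 X18.0 Y2.4
G1 X0.0 Y2.4
G1 X0.0 Y0.0
M2 ; end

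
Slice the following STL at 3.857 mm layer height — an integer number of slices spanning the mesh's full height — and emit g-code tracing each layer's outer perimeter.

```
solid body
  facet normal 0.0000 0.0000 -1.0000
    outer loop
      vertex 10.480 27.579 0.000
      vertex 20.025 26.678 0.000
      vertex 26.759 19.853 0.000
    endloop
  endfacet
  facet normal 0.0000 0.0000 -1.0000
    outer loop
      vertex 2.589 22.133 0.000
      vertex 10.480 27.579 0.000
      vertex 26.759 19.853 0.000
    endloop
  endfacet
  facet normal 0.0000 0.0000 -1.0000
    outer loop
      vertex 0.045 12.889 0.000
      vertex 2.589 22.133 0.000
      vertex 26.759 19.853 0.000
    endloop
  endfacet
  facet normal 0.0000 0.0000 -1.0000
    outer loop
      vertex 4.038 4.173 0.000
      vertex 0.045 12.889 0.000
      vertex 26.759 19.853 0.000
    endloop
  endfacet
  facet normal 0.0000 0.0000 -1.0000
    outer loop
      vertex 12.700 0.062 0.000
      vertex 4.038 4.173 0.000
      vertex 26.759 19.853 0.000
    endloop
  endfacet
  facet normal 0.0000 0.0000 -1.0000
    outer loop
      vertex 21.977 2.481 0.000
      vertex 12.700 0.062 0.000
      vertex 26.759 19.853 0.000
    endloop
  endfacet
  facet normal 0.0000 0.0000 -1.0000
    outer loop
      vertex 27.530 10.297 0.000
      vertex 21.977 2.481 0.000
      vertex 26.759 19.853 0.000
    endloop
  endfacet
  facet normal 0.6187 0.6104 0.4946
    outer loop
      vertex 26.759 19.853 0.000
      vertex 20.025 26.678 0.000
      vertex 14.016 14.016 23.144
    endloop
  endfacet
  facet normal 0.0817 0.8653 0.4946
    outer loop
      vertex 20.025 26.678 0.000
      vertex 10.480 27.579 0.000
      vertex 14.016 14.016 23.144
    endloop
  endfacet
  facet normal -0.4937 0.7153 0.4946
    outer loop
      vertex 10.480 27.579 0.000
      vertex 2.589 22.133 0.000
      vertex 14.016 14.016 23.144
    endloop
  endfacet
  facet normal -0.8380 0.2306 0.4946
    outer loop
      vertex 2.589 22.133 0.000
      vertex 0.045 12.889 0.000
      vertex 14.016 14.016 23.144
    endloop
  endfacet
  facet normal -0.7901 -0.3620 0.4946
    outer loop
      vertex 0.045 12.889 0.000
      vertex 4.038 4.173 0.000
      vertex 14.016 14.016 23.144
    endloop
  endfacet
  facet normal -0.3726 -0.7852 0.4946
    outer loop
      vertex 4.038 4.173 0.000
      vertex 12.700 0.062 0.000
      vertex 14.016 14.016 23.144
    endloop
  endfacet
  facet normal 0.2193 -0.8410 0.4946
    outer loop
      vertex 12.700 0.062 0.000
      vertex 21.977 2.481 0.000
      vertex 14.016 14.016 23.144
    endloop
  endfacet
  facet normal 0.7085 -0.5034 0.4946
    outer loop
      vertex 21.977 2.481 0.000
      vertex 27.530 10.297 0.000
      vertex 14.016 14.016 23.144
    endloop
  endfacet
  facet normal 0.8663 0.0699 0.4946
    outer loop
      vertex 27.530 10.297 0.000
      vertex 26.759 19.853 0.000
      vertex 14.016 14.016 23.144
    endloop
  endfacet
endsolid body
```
; perimeter-only toolpath
G21 ; units = mm
G90 ; absolute positioning
G28 ; home
; layer 1
G0 Z3.857
G0 X24.635 Y18.880
G1 X19.023 Y24.568
G1 X11.069 Y25.319
G1 X4.493 Y20.780
G1 X2.373 Y13.077
G1 X5.701 Y5.813
G1 X12.919 Y2.388
G1 X20.650 Y4.403
G1 X25.278 Y10.917
G1 X24.635 Y18.880
; layer 2
G0 Z7.715
G0 X22.511 Y17.907
G1 X18.022 Y22.457
G1 X11.659 Y23.058
G1 X6.398 Y19.427
G1 X4.702 Y13.265
G1 X7.364 Y7.454
G1 X13.139 Y4.713
G1 X19.323 Y6.326
G1 X23.025 Y11.537
G1 X22.511 Y17.907
; layer 3
G0 Z11.572
G0 X20.387 Y16.934
G1 X17.020 Y20.347
G1 X12.248 Y20.797
G1 X8.303 Y18.075
G1 X7.030 Y13.453
G1 X9.027 Y9.095
G1 X13.358 Y7.039
G1 X17.997 Y8.248
G1 X20.773 Y12.157
G1 X20.387 Y16.934
; layer 4
G0 Z15.429
G0 X18.264 Y15.962
G1 X16.019 Y18.237
G1 X12.837 Y18.537
G1 X10.207 Y16.722
G1 X9.359 Y13.640
G1 X10.690 Y10.735
G1 X13.577 Y9.365
G1 X16.670 Y10.171
G1 X18.521 Y12.776
G1 X18.264 Y15.962
; layer 5
G0 Z19.287
G0 X16.140 Y14.989
G1 X15.017 Y16.126
G1 X13.427 Y16.276
G1 X12.111 Y15.369
G1 X11.688 Y13.828
G1 X12.353 Y12.375
G1 X13.797 Y11.690
G1 X15.343 Y12.093
G1 X16.268 Y13.396
G1 X16.140 Y14.989
M2 ; end

The solid is a regular 9-sided pyramid, base circumscribed radius ≈ 14 mm, apex at z ≈ 23.1 mm. Slicing at Δz = 3.857 mm — 6 equal slices spanning the solid's height, so layer i sits at z = i·h/6 — gives 5 non-empty perimeters. Each is a 9-segment closed polygon; G0 lifts to the layer z and rapids to the start vertex, then G1 traces the edges. The cross-section shrinks linearly with z (the slice at the apex is degenerate and omitted).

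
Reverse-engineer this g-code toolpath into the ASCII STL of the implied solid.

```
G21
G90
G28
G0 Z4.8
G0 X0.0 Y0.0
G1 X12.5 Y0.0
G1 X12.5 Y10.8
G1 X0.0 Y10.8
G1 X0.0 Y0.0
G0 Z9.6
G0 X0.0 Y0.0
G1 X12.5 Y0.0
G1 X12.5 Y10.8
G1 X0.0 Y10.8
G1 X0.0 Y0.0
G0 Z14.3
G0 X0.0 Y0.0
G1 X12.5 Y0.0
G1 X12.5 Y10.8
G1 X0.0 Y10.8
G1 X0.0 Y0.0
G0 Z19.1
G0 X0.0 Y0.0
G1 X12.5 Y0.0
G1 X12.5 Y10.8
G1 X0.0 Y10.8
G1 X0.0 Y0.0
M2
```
solid part
  facet normal 0.0000 0.0000 -1.0000
    outer loop
      vertex 12.5 10.8 0.0
      vertex 12.5 0.0 0.0
      vertex 0.0 0.0 0.0
    endloop
  endfacet
  facet normal 0.0000 0.0000 -1.0000
    outer loop
      vertex 0.0 10.8 0.0
      vertex 12.5 10.8 0.0
      vertex 0.0 0.0 0.0
    endloop
  endfacet
  facet normal 0.0000 0.0000 1.0000
    outer loop
      vertex 0.0 0.0 19.1
      vertex 12.5 0.0 19.1
      vertex 12.5 10.8 19.1
    endloop
  endfacet
  facet normal 0.0000 0.0000 1.0000
    outer loop
      vertex 0.0 0.0 19.1
      vertex 12.5 10.8 19.1
      vertex 0.0 10.8 19.1
    endloop
  endfacet
  facet normal 0.0000 -1.0000 0.0000
    outer loop
      vertex 0.0 0.0 0.0
      vertex 12.5 0.0 0.0
      vertex 12.5 0.0 19.1
    endloop
  endfacet
  facet normal 0.0000 -1.0000 0.0000
    outer loop
      vertex 0.0 0.0 0.0
      vertex 12.5 0.0 19.1
      vertex 0.0 0.0 19.1
    endloop
  endfacet
  facet normal 0.0000 1.0000 0.0000
    outer loop
      vertex 12.5 10.8 19.1
      vertex 12.5 10.8 0.0
      vertex 0.0 10.8 0.0
    endloop
  endfacet
  facet normal 0.0000 1.0000 0.0000
    outer loop
      vertex 0.0 10.8 19.1
      vertex 12.5 10.8 19.1
      vertex 0.0 10.8 0.0
    endloop
  endfacet
  facet normal -1.0000 0.0000 0.0000
    outer loop
      vertex 0.0 10.8 19.1
      vertex 0.0 10.8 0.0
      vertex 0.0 0.0 0.0
    endloop
  endfacet
  facet normal -1.0000 0.0000 0.0000
    outer loop
      vertex 0.0 0.0 19.1
      vertex 0.0 10.8 19.1
      vertex 0.0 0.0 0.0
    endloop
  endfacet
  facet normal 1.0000 0.0000 0.0000
    outer loop
      vertex 12.5 0.0 0.0
      vertex 12.5 10.8 0.0
      vertex 12.5 10.8 19.1
    endloop
  endfacet
  facet normal 1.0000 0.0000 0.0000
    outer loop
      vertex 12.5 0.0 0.0
      vertex 12.5 10.8 19.1
      vertex 12.5 0.0 19.1
    endloop
  endfacet
endsolid part

The G0 Z moves step by Δz≈4.8 mm. Every layer's G1 loop is the same polygon, so the solid is a straight extrusion of it from z=0 to z≈19.1. Closing with flat bottom and top caps and triangulating gives 12 facets — a rectangular box, roughly 12.5 × 10.8 mm footprint and 19.1 mm tall.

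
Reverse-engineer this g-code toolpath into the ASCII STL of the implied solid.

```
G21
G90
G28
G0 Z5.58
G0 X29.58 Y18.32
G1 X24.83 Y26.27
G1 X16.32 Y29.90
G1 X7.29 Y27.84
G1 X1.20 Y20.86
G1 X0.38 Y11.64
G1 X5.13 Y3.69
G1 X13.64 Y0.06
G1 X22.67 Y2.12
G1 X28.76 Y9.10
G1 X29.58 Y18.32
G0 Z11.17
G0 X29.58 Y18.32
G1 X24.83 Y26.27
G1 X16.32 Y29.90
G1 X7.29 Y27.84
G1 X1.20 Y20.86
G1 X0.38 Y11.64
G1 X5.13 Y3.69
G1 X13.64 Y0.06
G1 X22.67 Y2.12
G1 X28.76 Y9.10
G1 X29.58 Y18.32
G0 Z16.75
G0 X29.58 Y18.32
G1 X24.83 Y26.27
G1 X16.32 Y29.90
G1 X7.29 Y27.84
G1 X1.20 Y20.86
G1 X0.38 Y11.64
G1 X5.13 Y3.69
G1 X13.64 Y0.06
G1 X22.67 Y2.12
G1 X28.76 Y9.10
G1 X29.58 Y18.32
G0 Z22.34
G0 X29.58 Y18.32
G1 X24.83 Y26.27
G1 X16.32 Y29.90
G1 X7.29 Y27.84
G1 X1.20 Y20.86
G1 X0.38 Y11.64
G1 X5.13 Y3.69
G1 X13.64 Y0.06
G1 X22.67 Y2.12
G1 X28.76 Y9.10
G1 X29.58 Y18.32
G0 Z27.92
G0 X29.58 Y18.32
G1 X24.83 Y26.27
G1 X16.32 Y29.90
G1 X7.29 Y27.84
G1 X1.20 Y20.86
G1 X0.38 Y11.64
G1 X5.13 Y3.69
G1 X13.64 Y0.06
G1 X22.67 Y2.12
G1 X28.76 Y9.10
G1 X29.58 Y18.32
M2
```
solid part
  facet normal 0.0000 0.0000 -1.0000
    outer loop
      vertex 16.32 29.90 0.00
      vertex 24.83 26.27 0.00
      vertex 29.58 18.32 0.00
    endloop
  endfacet
  facet normal 0.0000 0.0000 -1.0000
    outer loop
      vertex 7.29 27.84 0.00
      vertex 16.32 29.90 0.00
      vertex 29.58 18.32 0.00
    endloop
  endfacet
  facet normal 0.0000 0.0000 -1.0000
    outer loop
      vertex 1.20 20.86 0.00
      vertex 7.29 27.84 0.00
      vertex 29.58 18.32 0.00
    endloop
  endfacet
  facet normal 0.0000 0.0000 -1.0000
    outer loop
      vertex 0.38 11.64 0.00
      vertex 1.20 20.86 0.00
      vertex 29.58 18.32 0.00
    endloop
  endfacet
  facet normal 0.0000 0.0000 -1.0000
    outer loop
      vertex 5.13 3.69 0.00
      vertex 0.38 11.64 0.00
      vertex 29.58 18.32 0.00
    endloop
  endfacet
  facet normal 0.0000 0.0000 -1.0000
    outer loop
      vertex 13.64 0.06 0.00
      vertex 5.13 3.69 0.00
      vertex 29.58 18.32 0.00
    endloop
  endfacet
  facet normal 0.0000 0.0000 -1.0000
    outer loop
      vertex 22.67 2.12 0.00
      vertex 13.64 0.06 0.00
      vertex 29.58 18.32 0.00
    endloop
  endfacet
  facet normal 0.0000 0.0000 -1.0000
    outer loop
      vertex 28.76 9.10 0.00
      vertex 22.67 2.12 0.00
      vertex 29.58 18.32 0.00
    endloop
  endfacet
  facet normal 0.0000 0.0000 1.0000
    outer loop
      vertex 29.58 18.32 27.92
      vertex 24.83 26.27 27.92
      vertex 16.32 29.90 27.92
    endloop
  endfacet
  facet normal 0.0000 0.0000 1.0000
    outer loop
      vertex 29.58 18.32 27.92
      vertex 16.32 29.90 27.92
      vertex 7.29 27.84 27.92
    endloop
  endfacet
  facet normal 0.0000 0.0000 1.0000
    outer loop
      vertex 29.58 18.32 27.92
      vertex 7.29 27.84 27.92
      vertex 1.20 20.86 27.92
    endloop
  endfacet
  facet normal 0.0000 0.0000 1.0000
    outer loop
      vertex 29.58 18.32 27.92
      vertex 1.20 20.86 27.92
      vertex 0.38 11.64 27.92
    endloop
  endfacet
  facet normal 0.0000 0.0000 1.0000
    outer loop
      vertex 29.58 18.32 27.92
      vertex 0.38 11.64 27.92
      vertex 5.13 3.69 27.92
    endloop
  endfacet
  facet normal 0.0000 0.0000 1.0000
    outer loop
      vertex 29.58 18.32 27.92
      vertex 5.13 3.69 27.92
      vertex 13.64 0.06 27.92
    endloop
  endfacet
  facet normal 0.0000 0.0000 1.0000
    outer loop
      vertex 29.58 18.32 27.92
      vertex 13.64 0.06 27.92
      vertex 22.67 2.12 27.92
    endloop
  endfacet
  facet normal 0.0000 0.0000 1.0000
    outer loop
      vertex 29.58 18.32 27.92
      vertex 22.67 2.12 27.92
      vertex 28.76 9.10 27.92
    endloop
  endfacet
  facet normal 0.8584 0.5129 0.0000
    outer loop
      vertex 29.58 18.32 0.00
      vertex 24.83 26.27 0.00
      vertex 24.83 26.27 27.92
    endloop
  endfacet
  facet normal 0.8584 0.5129 0.0000
    outer loop
      vertex 29.58 18.32 0.00
      vertex 24.83 26.27 27.92
      vertex 29.58 18.32 27.92
    endloop
  endfacet
  facet normal 0.3924 0.9198 0.0000
    outer loop
      vertex 24.83 26.27 0.00
      vertex 16.32 29.90 0.00
      vertex 16.32 29.90 27.92
    endloop
  endfacet
  facet normal 0.3924 0.9198 0.0000
    outer loop
      vertex 24.83 26.27 0.00
      vertex 16.32 29.90 27.92
      vertex 24.83 26.27 27.92
    endloop
  endfacet
  facet normal -0.2224 0.9750 0.0000
    outer loop
      vertex 16.32 29.90 0.00
      vertex 7.29 27.84 0.00
      vertex 7.29 27.84 27.92
    endloop
  endfacet
  facet normal -0.2224 0.9750 0.0000
    outer loop
      vertex 16.32 29.90 0.00
      vertex 7.29 27.84 27.92
      vertex 16.32 29.90 27.92
    endloop
  endfacet
  facet normal -0.7535 0.6574 0.0000
    outer loop
      vertex 7.29 27.84 0.00
      vertex 1.20 20.86 0.00
      vertex 1.20 20.86 27.92
    endloop
  endfacet
  facet normal -0.7535 0.6574 0.0000
    outer loop
      vertex 7.29 27.84 0.00
      vertex 1.20 20.86 27.92
      vertex 7.29 27.84 27.92
    endloop
  endfacet
  facet normal -0.9961 0.0886 0.0000
    outer loop
      vertex 1.20 20.86 0.00
      vertex 0.38 11.64 0.00
      vertex 0.38 11.64 27.92
    endloop
  endfacet
  facet normal -0.9961 0.0886 0.0000
    outer loop
      vertex 1.20 20.86 0.00
      vertex 0.38 11.64 27.92
      vertex 1.20 20.86 27.92
    endloop
  endfacet
  facet normal -0.8584 -0.5129 0.0000
    outer loop
      vertex 0.38 11.64 0.00
      vertex 5.13 3.69 0.00
      vertex 5.13 3.69 27.92
    endloop
  endfacet
  facet normal -0.8584 -0.5129 0.0000
    outer loop
      vertex 0.38 11.64 0.00
      vertex 5.13 3.69 27.92
      vertex 0.38 11.64 27.92
    endloop
  endfacet
  facet normal -0.3924 -0.9198 0.0000
    outer loop
      vertex 5.13 3.69 0.00
      vertex 13.64 0.06 0.00
      vertex 13.64 0.06 27.92
    endloop
  endfacet
  facet normal -0.3924 -0.9198 0.0000
    outer loop
      vertex 5.13 3.69 0.00
      vertex 13.64 0.06 27.92
      vertex 5.13 3.69 27.92
    endloop
  endfacet
  facet normal 0.2224 -0.9750 0.0000
    outer loop
      vertex 13.64 0.06 0.00
      vertex 22.67 2.12 0.00
      vertex 22.67 2.12 27.92
    endloop
  endfacet
  facet normal 0.2224 -0.9750 0.0000
    outer loop
      vertex 13.64 0.06 0.00
      vertex 22.67 2.12 27.92
      vertex 13.64 0.06 27.92
    endloop
  endfacet
  facet normal 0.7535 -0.6574 0.0000
    outer loop
      vertex 22.67 2.12 0.00
      vertex 28.76 9.10 0.00
      vertex 28.76 9.10 27.92
    endloop
  endfacet
  facet normal 0.7535 -0.6574 0.0000
    outer loop
      vertex 22.67 2.12 0.00
      vertex 28.76 9.10 27.92
      vertex 22.67 2.12 27.92
    endloop
  endfacet
  facet normal 0.9961 -0.0886 0.0000
    outer loop
      vertex 28.76 9.10 0.00
      vertex 29.58 18.32 0.00
      vertex 29.58 18.32 27.92
    endloop
  endfacet
  facet normal 0.9961 -0.0886 0.0000
    outer loop
      vertex 28.76 9.10 0.00
      vertex 29.58 18.32 27.92
      vertex 28.76 9.10 27.92
    endloop
  endfacet
endsolid part

The G0 Z moves step by Δz≈5.58 mm. Every layer's G1 loop is the same polygon, so the solid is a straight extrusion of it from z=0 to z≈27.9. Closing with flat bottom and top caps and triangulating gives 36 facets — a regular 10-sided prism (a cylinder approximated with 10 flat sides), circumscribed radius ≈ 15 mm, height ≈ 27.9 mm.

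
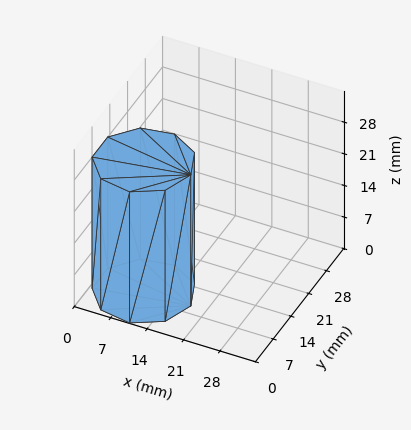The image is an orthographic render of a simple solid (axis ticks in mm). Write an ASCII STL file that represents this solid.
Reading the render: the shape is a regular 9-sided prism (a cylinder approximated with 9 flat sides), circumscribed radius ≈ 9 mm, height ≈ 29 mm (dimensions read to the nearest mm from the axis ticks). For the STL, each face is triangulated and given an outward normal.

solid part
  facet normal 0.0000 0.0000 -1.0000
    outer loop
      vertex 10.563 17.863 0.000
      vertex 15.894 14.785 0.000
      vertex 18.000 9.000 0.000
    endloop
  endfacet
  facet normal 0.0000 0.0000 -1.0000
    outer loop
      vertex 4.500 16.794 0.000
      vertex 10.563 17.863 0.000
      vertex 18.000 9.000 0.000
    endloop
  endfacet
  facet normal 0.0000 0.0000 -1.0000
    outer loop
      vertex 0.543 12.078 0.000
      vertex 4.500 16.794 0.000
      vertex 18.000 9.000 0.000
    endloop
  endfacet
  facet normal 0.0000 0.0000 -1.0000
    outer loop
      vertex 0.543 5.922 0.000
      vertex 0.543 12.078 0.000
      vertex 18.000 9.000 0.000
    endloop
  endfacet
  facet normal 0.0000 0.0000 -1.0000
    outer loop
      vertex 4.500 1.206 0.000
      vertex 0.543 5.922 0.000
      vertex 18.000 9.000 0.000
    endloop
  endfacet
  facet normal 0.0000 0.0000 -1.0000
    outer loop
      vertex 10.563 0.137 0.000
      vertex 4.500 1.206 0.000
      vertex 18.000 9.000 0.000
    endloop
  endfacet
  facet normal 0.0000 0.0000 -1.0000
    outer loop
      vertex 15.894 3.215 0.000
      vertex 10.563 0.137 0.000
      vertex 18.000 9.000 0.000
    endloop
  endfacet
  facet normal 0.0000 0.0000 1.0000
    outer loop
      vertex 18.000 9.000 29.000
      vertex 15.894 14.785 29.000
      vertex 10.563 17.863 29.000
    endloop
  endfacet
  facet normal 0.0000 0.0000 1.0000
    outer loop
      vertex 18.000 9.000 29.000
      vertex 10.563 17.863 29.000
      vertex 4.500 16.794 29.000
    endloop
  endfacet
  facet normal 0.0000 0.0000 1.0000
    outer loop
      vertex 18.000 9.000 29.000
      vertex 4.500 16.794 29.000
      vertex 0.543 12.078 29.000
    endloop
  endfacet
  facet normal 0.0000 0.0000 1.0000
    outer loop
      vertex 18.000 9.000 29.000
      vertex 0.543 12.078 29.000
      vertex 0.543 5.922 29.000
    endloop
  endfacet
  facet normal 0.0000 0.0000 1.0000
    outer loop
      vertex 18.000 9.000 29.000
      vertex 0.543 5.922 29.000
      vertex 4.500 1.206 29.000
    endloop
  endfacet
  facet normal 0.0000 0.0000 1.0000
    outer loop
      vertex 18.000 9.000 29.000
      vertex 4.500 1.206 29.000
      vertex 10.563 0.137 29.000
    endloop
  endfacet
  facet normal 0.0000 0.0000 1.0000
    outer loop
      vertex 18.000 9.000 29.000
      vertex 10.563 0.137 29.000
      vertex 15.894 3.215 29.000
    endloop
  endfacet
  facet normal 0.9397 0.3421 0.0000
    outer loop
      vertex 18.000 9.000 0.000
      vertex 15.894 14.785 0.000
      vertex 15.894 14.785 29.000
    endloop
  endfacet
  facet normal 0.9397 0.3421 0.0000
    outer loop
      vertex 18.000 9.000 0.000
      vertex 15.894 14.785 29.000
      vertex 18.000 9.000 29.000
    endloop
  endfacet
  facet normal 0.5000 0.8660 0.0000
    outer loop
      vertex 15.894 14.785 0.000
      vertex 10.563 17.863 0.000
      vertex 10.563 17.863 29.000
    endloop
  endfacet
  facet normal 0.5000 0.8660 0.0000
    outer loop
      vertex 15.894 14.785 0.000
      vertex 10.563 17.863 29.000
      vertex 15.894 14.785 29.000
    endloop
  endfacet
  facet normal -0.1736 0.9848 0.0000
    outer loop
      vertex 10.563 17.863 0.000
      vertex 4.500 16.794 0.000
      vertex 4.500 16.794 29.000
    endloop
  endfacet
  facet normal -0.1736 0.9848 0.0000
    outer loop
      vertex 10.563 17.863 0.000
      vertex 4.500 16.794 29.000
      vertex 10.563 17.863 29.000
    endloop
  endfacet
  facet normal -0.7661 0.6428 0.0000
    outer loop
      vertex 4.500 16.794 0.000
      vertex 0.543 12.078 0.000
      vertex 0.543 12.078 29.000
    endloop
  endfacet
  facet normal -0.7661 0.6428 0.0000
    outer loop
      vertex 4.500 16.794 0.000
      vertex 0.543 12.078 29.000
      vertex 4.500 16.794 29.000
    endloop
  endfacet
  facet normal -1.0000 0.0000 0.0000
    outer loop
      vertex 0.543 12.078 0.000
      vertex 0.543 5.922 0.000
      vertex 0.543 5.922 29.000
    endloop
  endfacet
  facet normal -1.0000 0.0000 0.0000
    outer loop
      vertex 0.543 12.078 0.000
      vertex 0.543 5.922 29.000
      vertex 0.543 12.078 29.000
    endloop
  endfacet
  facet normal -0.7661 -0.6428 0.0000
    outer loop
      vertex 0.543 5.922 0.000
      vertex 4.500 1.206 0.000
      vertex 4.500 1.206 29.000
    endloop
  endfacet
  facet normal -0.7661 -0.6428 0.0000
    outer loop
      vertex 0.543 5.922 0.000
      vertex 4.500 1.206 29.000
      vertex 0.543 5.922 29.000
    endloop
  endfacet
  facet normal -0.1736 -0.9848 0.0000
    outer loop
      vertex 4.500 1.206 0.000
      vertex 10.563 0.137 0.000
      vertex 10.563 0.137 29.000
    endloop
  endfacet
  facet normal -0.1736 -0.9848 0.0000
    outer loop
      vertex 4.500 1.206 0.000
      vertex 10.563 0.137 29.000
      vertex 4.500 1.206 29.000
    endloop
  endfacet
  facet normal 0.5000 -0.8660 0.0000
    outer loop
      vertex 10.563 0.137 0.000
      vertex 15.894 3.215 0.000
      vertex 15.894 3.215 29.000
    endloop
  endfacet
  facet normal 0.5000 -0.8660 0.0000
    outer loop
      vertex 10.563 0.137 0.000
      vertex 15.894 3.215 29.000
      vertex 10.563 0.137 29.000
    endloop
  endfacet
  facet normal 0.9397 -0.3421 0.0000
    outer loop
      vertex 15.894 3.215 0.000
      vertex 18.000 9.000 0.000
      vertex 18.000 9.000 29.000
    endloop
  endfacet
  facet normal 0.9397 -0.3421 0.0000
    outer loop
      vertex 15.894 3.215 0.000
      vertex 18.000 9.000 29.000
      vertex 15.894 3.215 29.000
    endloop
  endfacet
endsolid part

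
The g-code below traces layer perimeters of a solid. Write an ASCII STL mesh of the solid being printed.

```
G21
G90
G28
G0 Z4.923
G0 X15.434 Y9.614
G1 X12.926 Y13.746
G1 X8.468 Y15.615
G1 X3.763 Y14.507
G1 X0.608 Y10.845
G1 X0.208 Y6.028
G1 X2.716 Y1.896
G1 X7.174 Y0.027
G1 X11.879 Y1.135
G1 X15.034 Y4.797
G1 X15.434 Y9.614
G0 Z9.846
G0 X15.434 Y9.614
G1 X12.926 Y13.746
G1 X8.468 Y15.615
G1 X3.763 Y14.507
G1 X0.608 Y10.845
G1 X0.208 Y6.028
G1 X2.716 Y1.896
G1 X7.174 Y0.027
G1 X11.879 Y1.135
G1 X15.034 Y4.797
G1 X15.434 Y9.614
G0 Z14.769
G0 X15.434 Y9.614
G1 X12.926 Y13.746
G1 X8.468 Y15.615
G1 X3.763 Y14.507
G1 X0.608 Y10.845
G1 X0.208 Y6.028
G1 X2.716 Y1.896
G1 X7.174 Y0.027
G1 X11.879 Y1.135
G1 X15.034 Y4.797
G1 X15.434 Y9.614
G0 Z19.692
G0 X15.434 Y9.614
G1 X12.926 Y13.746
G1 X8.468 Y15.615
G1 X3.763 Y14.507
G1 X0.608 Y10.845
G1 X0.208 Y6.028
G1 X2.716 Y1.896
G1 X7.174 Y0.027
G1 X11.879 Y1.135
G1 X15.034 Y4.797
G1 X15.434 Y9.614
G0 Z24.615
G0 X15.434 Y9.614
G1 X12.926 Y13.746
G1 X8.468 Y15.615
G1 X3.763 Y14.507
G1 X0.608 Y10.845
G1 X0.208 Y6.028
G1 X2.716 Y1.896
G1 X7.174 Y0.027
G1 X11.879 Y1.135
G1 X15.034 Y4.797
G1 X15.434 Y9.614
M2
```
solid part
  facet normal 0.0000 0.0000 -1.0000
    outer loop
      vertex 8.468 15.615 0.000
      vertex 12.926 13.746 0.000
      vertex 15.434 9.614 0.000
    endloop
  endfacet
  facet normal 0.0000 0.0000 -1.0000
    outer loop
      vertex 3.763 14.507 0.000
      vertex 8.468 15.615 0.000
      vertex 15.434 9.614 0.000
    endloop
  endfacet
  facet normal 0.0000 0.0000 -1.0000
    outer loop
      vertex 0.608 10.845 0.000
      vertex 3.763 14.507 0.000
      vertex 15.434 9.614 0.000
    endloop
  endfacet
  facet normal 0.0000 0.0000 -1.0000
    outer loop
      vertex 0.208 6.028 0.000
      vertex 0.608 10.845 0.000
      vertex 15.434 9.614 0.000
    endloop
  endfacet
  facet normal 0.0000 0.0000 -1.0000
    outer loop
      vertex 2.716 1.896 0.000
      vertex 0.208 6.028 0.000
      vertex 15.434 9.614 0.000
    endloop
  endfacet
  facet normal 0.0000 0.0000 -1.0000
    outer loop
      vertex 7.174 0.027 0.000
      vertex 2.716 1.896 0.000
      vertex 15.434 9.614 0.000
    endloop
  endfacet
  facet normal 0.0000 0.0000 -1.0000
    outer loop
      vertex 11.879 1.135 0.000
      vertex 7.174 0.027 0.000
      vertex 15.434 9.614 0.000
    endloop
  endfacet
  facet normal 0.0000 0.0000 -1.0000
    outer loop
      vertex 15.034 4.797 0.000
      vertex 11.879 1.135 0.000
      vertex 15.434 9.614 0.000
    endloop
  endfacet
  facet normal 0.0000 0.0000 1.0000
    outer loop
      vertex 15.434 9.614 24.615
      vertex 12.926 13.746 24.615
      vertex 8.468 15.615 24.615
    endloop
  endfacet
  facet normal 0.0000 0.0000 1.0000
    outer loop
      vertex 15.434 9.614 24.615
      vertex 8.468 15.615 24.615
      vertex 3.763 14.507 24.615
    endloop
  endfacet
  facet normal 0.0000 0.0000 1.0000
    outer loop
      vertex 15.434 9.614 24.615
      vertex 3.763 14.507 24.615
      vertex 0.608 10.845 24.615
    endloop
  endfacet
  facet normal 0.0000 0.0000 1.0000
    outer loop
      vertex 15.434 9.614 24.615
      vertex 0.608 10.845 24.615
      vertex 0.208 6.028 24.615
    endloop
  endfacet
  facet normal 0.0000 0.0000 1.0000
    outer loop
      vertex 15.434 9.614 24.615
      vertex 0.208 6.028 24.615
      vertex 2.716 1.896 24.615
    endloop
  endfacet
  facet normal 0.0000 0.0000 1.0000
    outer loop
      vertex 15.434 9.614 24.615
      vertex 2.716 1.896 24.615
      vertex 7.174 0.027 24.615
    endloop
  endfacet
  facet normal 0.0000 0.0000 1.0000
    outer loop
      vertex 15.434 9.614 24.615
      vertex 7.174 0.027 24.615
      vertex 11.879 1.135 24.615
    endloop
  endfacet
  facet normal 0.0000 0.0000 1.0000
    outer loop
      vertex 15.434 9.614 24.615
      vertex 11.879 1.135 24.615
      vertex 15.034 4.797 24.615
    endloop
  endfacet
  facet normal 0.8549 0.5189 0.0000
    outer loop
      vertex 15.434 9.614 0.000
      vertex 12.926 13.746 0.000
      vertex 12.926 13.746 24.615
    endloop
  endfacet
  facet normal 0.8549 0.5189 0.0000
    outer loop
      vertex 15.434 9.614 0.000
      vertex 12.926 13.746 24.615
      vertex 15.434 9.614 24.615
    endloop
  endfacet
  facet normal 0.3866 0.9222 0.0000
    outer loop
      vertex 12.926 13.746 0.000
      vertex 8.468 15.615 0.000
      vertex 8.468 15.615 24.615
    endloop
  endfacet
  facet normal 0.3866 0.9222 0.0000
    outer loop
      vertex 12.926 13.746 0.000
      vertex 8.468 15.615 24.615
      vertex 12.926 13.746 24.615
    endloop
  endfacet
  facet normal -0.2292 0.9734 0.0000
    outer loop
      vertex 8.468 15.615 0.000
      vertex 3.763 14.507 0.000
      vertex 3.763 14.507 24.615
    endloop
  endfacet
  facet normal -0.2292 0.9734 0.0000
    outer loop
      vertex 8.468 15.615 0.000
      vertex 3.763 14.507 24.615
      vertex 8.468 15.615 24.615
    endloop
  endfacet
  facet normal -0.7576 0.6527 0.0000
    outer loop
      vertex 3.763 14.507 0.000
      vertex 0.608 10.845 0.000
      vertex 0.608 10.845 24.615
    endloop
  endfacet
  facet normal -0.7576 0.6527 0.0000
    outer loop
      vertex 3.763 14.507 0.000
      vertex 0.608 10.845 24.615
      vertex 3.763 14.507 24.615
    endloop
  endfacet
  facet normal -0.9966 0.0828 0.0000
    outer loop
      vertex 0.608 10.845 0.000
      vertex 0.208 6.028 0.000
      vertex 0.208 6.028 24.615
    endloop
  endfacet
  facet normal -0.9966 0.0828 0.0000
    outer loop
      vertex 0.608 10.845 0.000
      vertex 0.208 6.028 24.615
      vertex 0.608 10.845 24.615
    endloop
  endfacet
  facet normal -0.8549 -0.5189 0.0000
    outer loop
      vertex 0.208 6.028 0.000
      vertex 2.716 1.896 0.000
      vertex 2.716 1.896 24.615
    endloop
  endfacet
  facet normal -0.8549 -0.5189 0.0000
    outer loop
      vertex 0.208 6.028 0.000
      vertex 2.716 1.896 24.615
      vertex 0.208 6.028 24.615
    endloop
  endfacet
  facet normal -0.3866 -0.9222 0.0000
    outer loop
      vertex 2.716 1.896 0.000
      vertex 7.174 0.027 0.000
      vertex 7.174 0.027 24.615
    endloop
  endfacet
  facet normal -0.3866 -0.9222 0.0000
    outer loop
      vertex 2.716 1.896 0.000
      vertex 7.174 0.027 24.615
      vertex 2.716 1.896 24.615
    endloop
  endfacet
  facet normal 0.2292 -0.9734 0.0000
    outer loop
      vertex 7.174 0.027 0.000
      vertex 11.879 1.135 0.000
      vertex 11.879 1.135 24.615
    endloop
  endfacet
  facet normal 0.2292 -0.9734 0.0000
    outer loop
      vertex 7.174 0.027 0.000
      vertex 11.879 1.135 24.615
      vertex 7.174 0.027 24.615
    endloop
  endfacet
  facet normal 0.7576 -0.6527 0.0000
    outer loop
      vertex 11.879 1.135 0.000
      vertex 15.034 4.797 0.000
      vertex 15.034 4.797 24.615
    endloop
  endfacet
  facet normal 0.7576 -0.6527 0.0000
    outer loop
      vertex 11.879 1.135 0.000
      vertex 15.034 4.797 24.615
      vertex 11.879 1.135 24.615
    endloop
  endfacet
  facet normal 0.9966 -0.0828 0.0000
    outer loop
      vertex 15.034 4.797 0.000
      vertex 15.434 9.614 0.000
      vertex 15.434 9.614 24.615
    endloop
  endfacet
  facet normal 0.9966 -0.0828 0.0000
    outer loop
      vertex 15.034 4.797 0.000
      vertex 15.434 9.614 24.615
      vertex 15.034 4.797 24.615
    endloop
  endfacet
endsolid part

The G0 Z moves step by Δz≈4.923 mm. Every layer's G1 loop is the same polygon, so the solid is a straight extrusion of it from z=0 to z≈24.6. Closing with flat bottom and top caps and triangulating gives 36 facets — a regular 10-sided prism (a cylinder approximated with 10 flat sides), circumscribed radius ≈ 7.82 mm, height ≈ 24.6 mm.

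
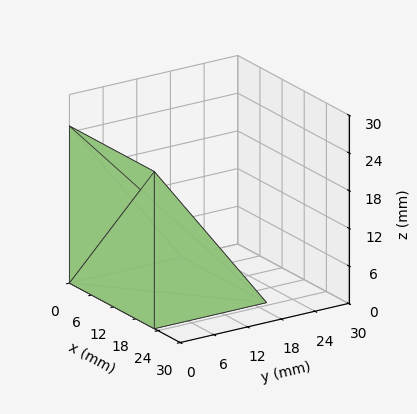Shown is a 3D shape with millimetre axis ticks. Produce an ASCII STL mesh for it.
Reading the render: the shape is a wedge (ramp): 23 × 20 mm base, rising to 25 mm along the y=0 edge and sloping linearly to z=0 at y=20 (dimensions read to the nearest mm from the axis ticks). For the STL, each face is triangulated and given an outward normal.

solid part
  facet normal 0.0000 0.0000 -1.0000
    outer loop
      vertex 23.000 20.000 0.000
      vertex 23.000 0.000 0.000
      vertex 0.000 0.000 0.000
    endloop
  endfacet
  facet normal 0.0000 0.0000 -1.0000
    outer loop
      vertex 0.000 20.000 0.000
      vertex 23.000 20.000 0.000
      vertex 0.000 0.000 0.000
    endloop
  endfacet
  facet normal 0.0000 -1.0000 0.0000
    outer loop
      vertex 0.000 0.000 0.000
      vertex 23.000 0.000 0.000
      vertex 23.000 0.000 25.000
    endloop
  endfacet
  facet normal 0.0000 -1.0000 0.0000
    outer loop
      vertex 0.000 0.000 0.000
      vertex 23.000 0.000 25.000
      vertex 0.000 0.000 25.000
    endloop
  endfacet
  facet normal 0.0000 0.7809 0.6247
    outer loop
      vertex 0.000 0.000 25.000
      vertex 23.000 0.000 25.000
      vertex 23.000 20.000 0.000
    endloop
  endfacet
  facet normal 0.0000 0.7809 0.6247
    outer loop
      vertex 0.000 0.000 25.000
      vertex 23.000 20.000 0.000
      vertex 0.000 20.000 0.000
    endloop
  endfacet
  facet normal -1.0000 0.0000 0.0000
    outer loop
      vertex 0.000 0.000 25.000
      vertex 0.000 20.000 0.000
      vertex 0.000 0.000 0.000
    endloop
  endfacet
  facet normal 1.0000 0.0000 0.0000
    outer loop
      vertex 23.000 0.000 0.000
      vertex 23.000 20.000 0.000
      vertex 23.000 0.000 25.000
    endloop
  endfacet
endsolid part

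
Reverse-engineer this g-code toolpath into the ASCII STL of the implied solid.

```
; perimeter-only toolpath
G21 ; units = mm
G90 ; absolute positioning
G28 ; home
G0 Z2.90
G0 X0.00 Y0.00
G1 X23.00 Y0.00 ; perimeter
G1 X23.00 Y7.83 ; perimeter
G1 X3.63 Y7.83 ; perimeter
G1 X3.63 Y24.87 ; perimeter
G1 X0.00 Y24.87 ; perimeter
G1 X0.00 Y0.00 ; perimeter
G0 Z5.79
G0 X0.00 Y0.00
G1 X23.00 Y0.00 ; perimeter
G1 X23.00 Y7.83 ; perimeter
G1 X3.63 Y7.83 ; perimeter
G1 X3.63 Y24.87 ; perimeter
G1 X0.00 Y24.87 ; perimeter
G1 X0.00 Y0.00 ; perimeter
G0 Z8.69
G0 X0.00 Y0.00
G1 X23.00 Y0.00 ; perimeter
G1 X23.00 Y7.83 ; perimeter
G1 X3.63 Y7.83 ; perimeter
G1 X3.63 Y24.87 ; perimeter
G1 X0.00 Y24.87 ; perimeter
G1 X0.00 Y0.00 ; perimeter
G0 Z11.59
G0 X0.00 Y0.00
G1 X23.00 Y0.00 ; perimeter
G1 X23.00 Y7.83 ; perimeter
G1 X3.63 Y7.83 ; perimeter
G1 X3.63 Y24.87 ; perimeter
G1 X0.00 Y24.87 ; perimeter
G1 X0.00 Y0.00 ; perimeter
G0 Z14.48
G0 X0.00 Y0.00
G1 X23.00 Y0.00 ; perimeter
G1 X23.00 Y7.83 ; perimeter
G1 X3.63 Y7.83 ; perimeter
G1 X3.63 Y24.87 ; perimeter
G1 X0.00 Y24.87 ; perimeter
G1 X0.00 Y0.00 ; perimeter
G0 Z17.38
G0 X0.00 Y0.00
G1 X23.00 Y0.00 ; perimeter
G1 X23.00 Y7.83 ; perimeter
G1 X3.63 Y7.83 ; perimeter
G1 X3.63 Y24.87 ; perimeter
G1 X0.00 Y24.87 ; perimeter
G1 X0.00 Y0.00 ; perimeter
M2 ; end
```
solid part
  facet normal 0.0000 0.0000 -1.0000
    outer loop
      vertex 23.00 7.83 0.00
      vertex 23.00 0.00 0.00
      vertex 0.00 0.00 0.00
    endloop
  endfacet
  facet normal 0.0000 0.0000 -1.0000
    outer loop
      vertex 3.63 7.83 0.00
      vertex 23.00 7.83 0.00
      vertex 0.00 0.00 0.00
    endloop
  endfacet
  facet normal 0.0000 0.0000 -1.0000
    outer loop
      vertex 3.63 24.87 0.00
      vertex 3.63 7.83 0.00
      vertex 0.00 0.00 0.00
    endloop
  endfacet
  facet normal 0.0000 0.0000 -1.0000
    outer loop
      vertex 0.00 24.87 0.00
      vertex 3.63 24.87 0.00
      vertex 0.00 0.00 0.00
    endloop
  endfacet
  facet normal 0.0000 0.0000 1.0000
    outer loop
      vertex 0.00 0.00 17.38
      vertex 23.00 0.00 17.38
      vertex 23.00 7.83 17.38
    endloop
  endfacet
  facet normal 0.0000 0.0000 1.0000
    outer loop
      vertex 0.00 0.00 17.38
      vertex 23.00 7.83 17.38
      vertex 3.63 7.83 17.38
    endloop
  endfacet
  facet normal 0.0000 0.0000 1.0000
    outer loop
      vertex 0.00 0.00 17.38
      vertex 3.63 7.83 17.38
      vertex 3.63 24.87 17.38
    endloop
  endfacet
  facet normal 0.0000 0.0000 1.0000
    outer loop
      vertex 0.00 0.00 17.38
      vertex 3.63 24.87 17.38
      vertex 0.00 24.87 17.38
    endloop
  endfacet
  facet normal 0.0000 -1.0000 0.0000
    outer loop
      vertex 0.00 0.00 0.00
      vertex 23.00 0.00 0.00
      vertex 23.00 0.00 17.38
    endloop
  endfacet
  facet normal 0.0000 -1.0000 0.0000
    outer loop
      vertex 0.00 0.00 0.00
      vertex 23.00 0.00 17.38
      vertex 0.00 0.00 17.38
    endloop
  endfacet
  facet normal 1.0000 0.0000 0.0000
    outer loop
      vertex 23.00 0.00 0.00
      vertex 23.00 7.83 0.00
      vertex 23.00 7.83 17.38
    endloop
  endfacet
  facet normal 1.0000 0.0000 0.0000
    outer loop
      vertex 23.00 0.00 0.00
      vertex 23.00 7.83 17.38
      vertex 23.00 0.00 17.38
    endloop
  endfacet
  facet normal 0.0000 1.0000 0.0000
    outer loop
      vertex 23.00 7.83 0.00
      vertex 3.63 7.83 0.00
      vertex 3.63 7.83 17.38
    endloop
  endfacet
  facet normal 0.0000 1.0000 0.0000
    outer loop
      vertex 23.00 7.83 0.00
      vertex 3.63 7.83 17.38
      vertex 23.00 7.83 17.38
    endloop
  endfacet
  facet normal 1.0000 0.0000 0.0000
    outer loop
      vertex 3.63 7.83 0.00
      vertex 3.63 24.87 0.00
      vertex 3.63 24.87 17.38
    endloop
  endfacet
  facet normal 1.0000 0.0000 0.0000
    outer loop
      vertex 3.63 7.83 0.00
      vertex 3.63 24.87 17.38
      vertex 3.63 7.83 17.38
    endloop
  endfacet
  facet normal 0.0000 1.0000 0.0000
    outer loop
      vertex 3.63 24.87 0.00
      vertex 0.00 24.87 0.00
      vertex 0.00 24.87 17.38
    endloop
  endfacet
  facet normal 0.0000 1.0000 0.0000
    outer loop
      vertex 3.63 24.87 0.00
      vertex 0.00 24.87 17.38
      vertex 3.63 24.87 17.38
    endloop
  endfacet
  facet normal -1.0000 0.0000 0.0000
    outer loop
      vertex 0.00 24.87 0.00
      vertex 0.00 0.00 0.00
      vertex 0.00 0.00 17.38
    endloop
  endfacet
  facet normal -1.0000 0.0000 0.0000
    outer loop
      vertex 0.00 24.87 0.00
      vertex 0.00 0.00 17.38
      vertex 0.00 24.87 17.38
    endloop
  endfacet
endsolid part

The G0 Z moves step by Δz≈2.90 mm. Every layer's G1 loop is the same polygon, so the solid is a straight extrusion of it from z=0 to z≈17.4. Closing with flat bottom and top caps and triangulating gives 20 facets — an L-shaped prism: outer 23 × 24.9 mm, arm thicknesses ≈ 7.83 mm (horizontal) and 3.63 mm (vertical), extruded 17.4 mm in z.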